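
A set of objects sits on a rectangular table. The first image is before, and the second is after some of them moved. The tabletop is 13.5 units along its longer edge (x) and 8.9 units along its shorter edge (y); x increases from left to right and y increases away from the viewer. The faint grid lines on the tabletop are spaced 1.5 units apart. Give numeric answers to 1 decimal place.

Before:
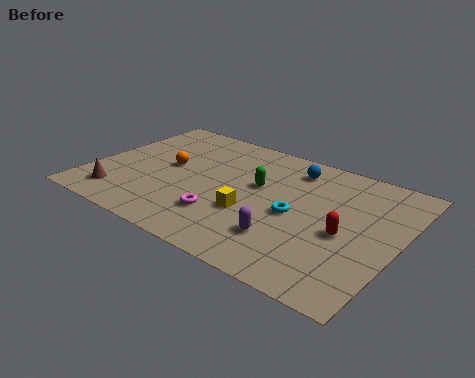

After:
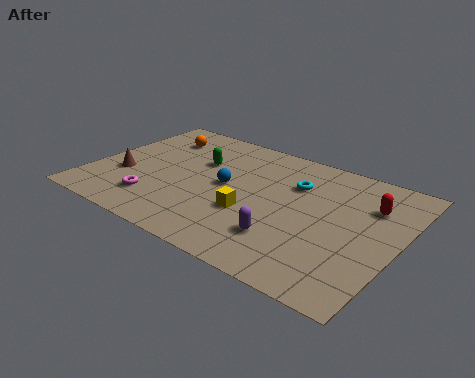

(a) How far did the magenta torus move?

3.0

The magenta torus moved from about (6.2, 2.4) to (3.2, 2.0), a distance of √(3.0² + 0.4²) ≈ 3.0.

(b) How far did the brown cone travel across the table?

1.6

The brown cone moved from about (1.6, 1.6) to (1.5, 3.2), a distance of √(0.1² + 1.6²) ≈ 1.6.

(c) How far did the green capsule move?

2.8

The green capsule was near (7.2, 5.3) before and (4.4, 5.8) after, so it travelled √(2.8² + 0.5²) ≈ 2.8 units.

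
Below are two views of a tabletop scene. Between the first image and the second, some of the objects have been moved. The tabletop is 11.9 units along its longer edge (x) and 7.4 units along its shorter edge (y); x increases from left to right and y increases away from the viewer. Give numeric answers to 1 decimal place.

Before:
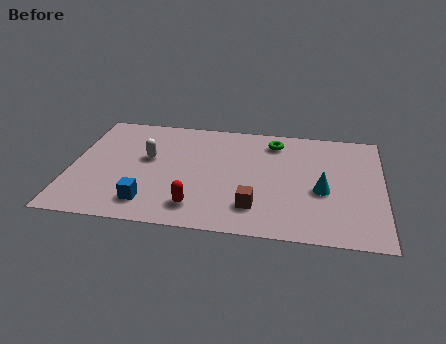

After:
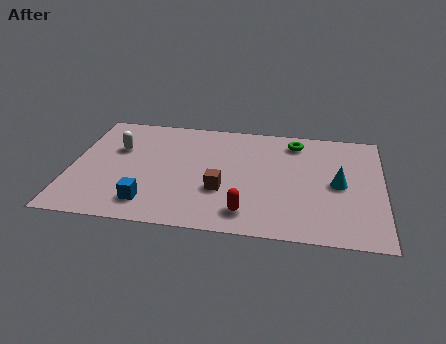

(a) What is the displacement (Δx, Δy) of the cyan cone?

(0.6, 0.5)

The cyan cone started near (9.6, 3.1) and ended near (10.2, 3.6).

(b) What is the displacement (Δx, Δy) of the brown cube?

(-1.3, 0.9)

The brown cube started near (7.1, 1.7) and ended near (5.8, 2.6).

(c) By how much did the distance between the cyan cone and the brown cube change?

+1.6

Before: roughly 2.9 units apart; after: 4.5. That's 1.6 units further apart.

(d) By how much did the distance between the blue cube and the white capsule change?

+0.8

Before: roughly 2.9 units apart; after: 3.7. That's 0.8 units further apart.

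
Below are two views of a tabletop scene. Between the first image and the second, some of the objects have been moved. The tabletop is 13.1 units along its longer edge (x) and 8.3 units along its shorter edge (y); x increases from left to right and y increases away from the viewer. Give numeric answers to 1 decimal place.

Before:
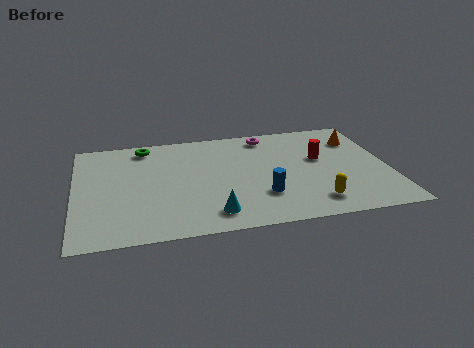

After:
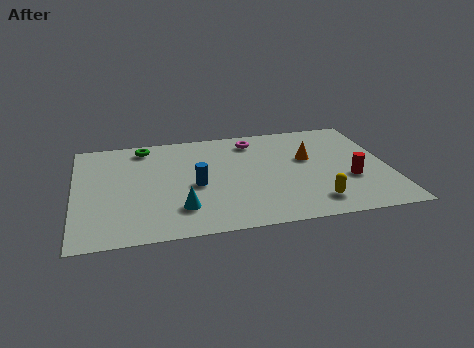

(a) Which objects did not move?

the green torus and the yellow capsule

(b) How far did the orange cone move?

2.5

The orange cone was near (12.0, 6.2) before and (9.8, 5.0) after, so it travelled √(2.2² + 1.2²) ≈ 2.5 units.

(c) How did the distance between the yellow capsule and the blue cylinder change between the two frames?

+3.0

Before: roughly 2.3 units apart; after: 5.3. That's 3.0 units further apart.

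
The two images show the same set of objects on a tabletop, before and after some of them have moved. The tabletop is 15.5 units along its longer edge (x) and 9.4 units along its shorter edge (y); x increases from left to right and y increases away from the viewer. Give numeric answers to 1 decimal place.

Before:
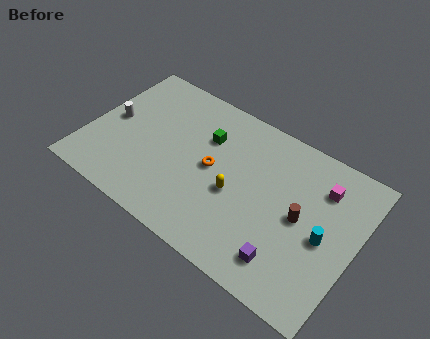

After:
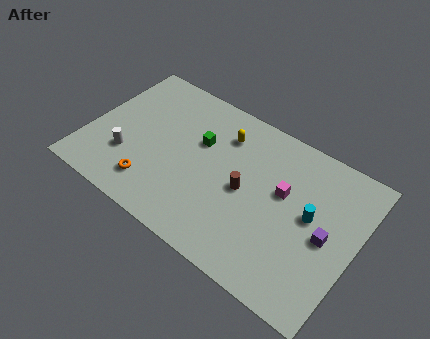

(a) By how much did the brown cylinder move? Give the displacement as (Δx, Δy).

(-3.2, -0.2)

From the two frames, the brown cylinder sits at roughly (12.4, 4.7) before and (9.2, 4.5) after.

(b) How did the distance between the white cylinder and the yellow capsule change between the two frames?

-1.0

They were about 7.5 units apart before and 6.5 after — 1.0 units closer together.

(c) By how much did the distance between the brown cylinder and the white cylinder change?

-4.3

The distance was about 11.2 in the first image and 6.9 in the second, so they moved 4.3 units closer together.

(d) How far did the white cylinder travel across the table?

2.3

The white cylinder was near (1.2, 4.8) before and (2.5, 2.9) after, so it travelled √(1.3² + 1.9²) ≈ 2.3 units.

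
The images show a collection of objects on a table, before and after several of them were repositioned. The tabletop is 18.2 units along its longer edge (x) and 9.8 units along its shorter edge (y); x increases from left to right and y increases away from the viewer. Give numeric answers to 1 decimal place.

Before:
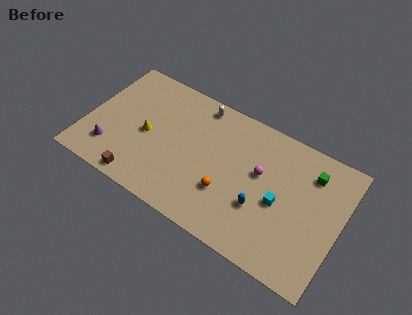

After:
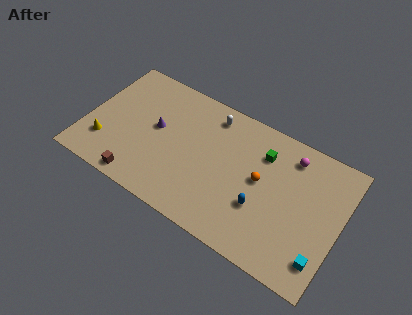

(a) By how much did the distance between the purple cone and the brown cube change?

+1.7

The distance was about 2.7 in the first image and 4.4 in the second, so they moved 1.7 units further apart.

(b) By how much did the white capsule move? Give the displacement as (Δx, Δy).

(1.0, -0.4)

The white capsule was at about (7.5, 8.7) and moved to about (8.5, 8.3).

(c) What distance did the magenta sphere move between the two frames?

3.0

The magenta sphere was near (12.4, 5.8) before and (14.3, 8.1) after, so it travelled √(1.9² + 2.3²) ≈ 3.0 units.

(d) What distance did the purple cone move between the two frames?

4.2

From (2.0, 2.3) to (4.9, 5.4), the purple cone covered √(2.9² + 3.1²) ≈ 4.2 units.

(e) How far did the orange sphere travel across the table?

3.0

The orange sphere moved from about (10.4, 3.2) to (12.5, 5.3), a distance of √(2.1² + 2.1²) ≈ 3.0.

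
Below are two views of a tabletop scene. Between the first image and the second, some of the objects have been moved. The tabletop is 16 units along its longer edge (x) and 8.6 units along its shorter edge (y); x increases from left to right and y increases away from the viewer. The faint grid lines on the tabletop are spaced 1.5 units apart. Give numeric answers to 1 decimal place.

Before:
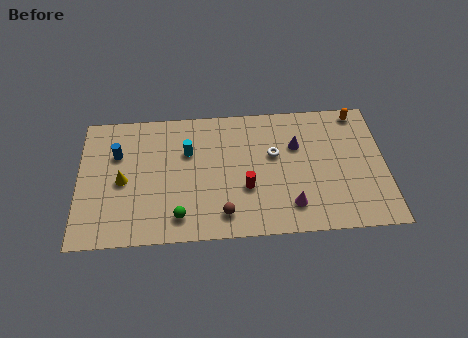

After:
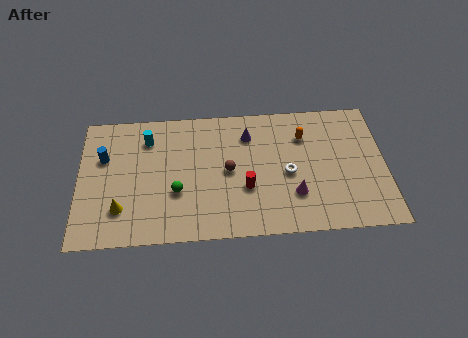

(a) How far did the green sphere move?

1.6

The green sphere was near (5.2, 1.5) before and (5.1, 3.1) after, so it travelled √(0.1² + 1.6²) ≈ 1.6 units.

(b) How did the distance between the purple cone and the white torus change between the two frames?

+2.1

They were about 1.3 units apart before and 3.4 after — 2.1 units further apart.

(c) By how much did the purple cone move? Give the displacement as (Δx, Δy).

(-2.5, 0.9)

The purple cone started near (11.4, 5.7) and ended near (8.9, 6.6).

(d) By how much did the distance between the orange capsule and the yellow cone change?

-2.5

They were about 12.9 units apart before and 10.4 after — 2.5 units closer together.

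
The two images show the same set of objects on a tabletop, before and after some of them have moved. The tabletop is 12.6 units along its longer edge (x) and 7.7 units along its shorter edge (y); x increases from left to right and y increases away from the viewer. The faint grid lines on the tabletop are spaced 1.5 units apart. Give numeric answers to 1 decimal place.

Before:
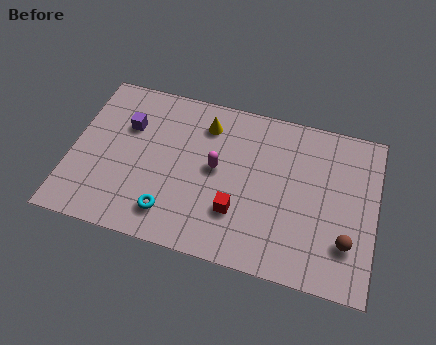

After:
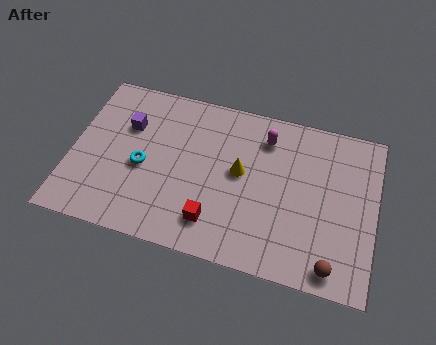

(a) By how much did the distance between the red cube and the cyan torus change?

+0.8

They were about 2.8 units apart before and 3.6 after — 0.8 units further apart.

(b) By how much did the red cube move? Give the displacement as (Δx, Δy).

(-0.9, -0.7)

From the two frames, the red cube sits at roughly (7.0, 2.3) before and (6.1, 1.6) after.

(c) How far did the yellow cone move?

2.5

The yellow cone was near (5.4, 6.1) before and (7.0, 4.2) after, so it travelled √(1.6² + 1.9²) ≈ 2.5 units.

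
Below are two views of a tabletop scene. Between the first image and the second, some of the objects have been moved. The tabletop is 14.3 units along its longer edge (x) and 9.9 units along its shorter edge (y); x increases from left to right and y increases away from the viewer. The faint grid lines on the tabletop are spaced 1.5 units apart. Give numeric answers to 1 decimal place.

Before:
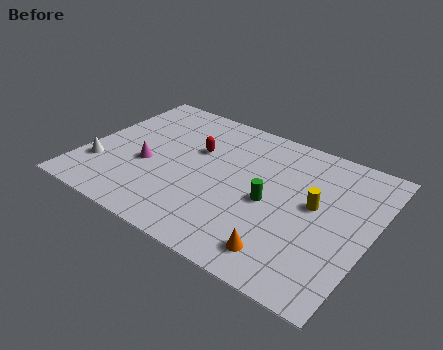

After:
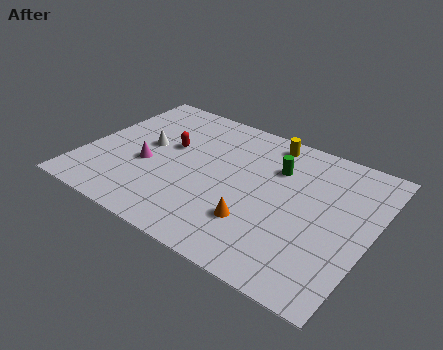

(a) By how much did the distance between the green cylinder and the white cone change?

-2.0

The distance was about 8.6 in the first image and 6.6 in the second, so they moved 2.0 units closer together.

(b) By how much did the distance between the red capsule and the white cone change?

-4.3

The distance was about 5.5 in the first image and 1.2 in the second, so they moved 4.3 units closer together.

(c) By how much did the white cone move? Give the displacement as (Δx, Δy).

(1.9, 2.6)

The white cone was at about (1.0, 2.8) and moved to about (2.9, 5.4).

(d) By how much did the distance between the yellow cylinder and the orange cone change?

+2.0

Before: roughly 3.9 units apart; after: 5.9. That's 2.0 units further apart.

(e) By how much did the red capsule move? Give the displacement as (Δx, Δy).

(-1.3, -0.4)

The red capsule started near (5.3, 6.3) and ended near (4.0, 5.9).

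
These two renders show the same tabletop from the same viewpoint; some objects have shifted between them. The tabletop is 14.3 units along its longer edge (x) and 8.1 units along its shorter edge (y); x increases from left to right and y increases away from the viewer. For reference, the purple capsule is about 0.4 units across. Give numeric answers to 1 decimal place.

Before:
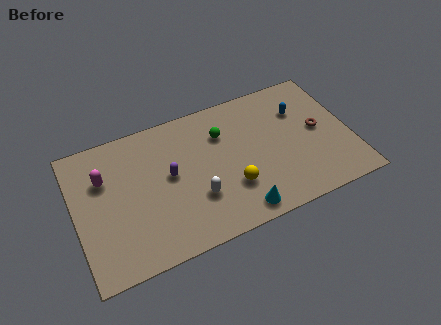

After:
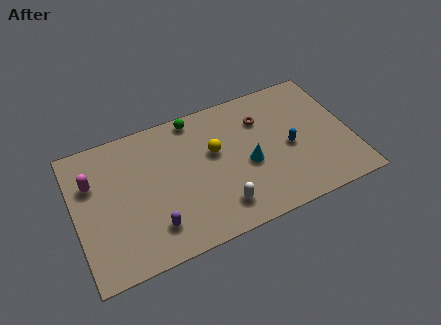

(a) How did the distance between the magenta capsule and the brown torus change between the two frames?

-2.3

They were about 11.2 units apart before and 8.9 after — 2.3 units closer together.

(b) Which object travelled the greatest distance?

the brown torus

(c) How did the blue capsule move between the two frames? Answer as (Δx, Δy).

(-0.8, -2.0)

From the two frames, the blue capsule sits at roughly (11.9, 5.7) before and (11.1, 3.7) after.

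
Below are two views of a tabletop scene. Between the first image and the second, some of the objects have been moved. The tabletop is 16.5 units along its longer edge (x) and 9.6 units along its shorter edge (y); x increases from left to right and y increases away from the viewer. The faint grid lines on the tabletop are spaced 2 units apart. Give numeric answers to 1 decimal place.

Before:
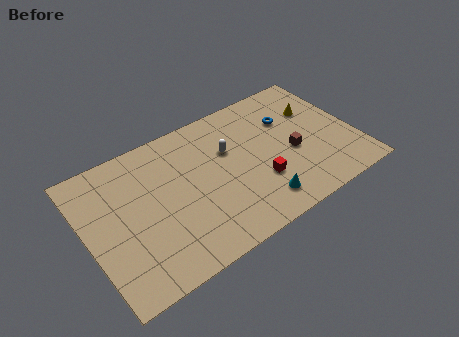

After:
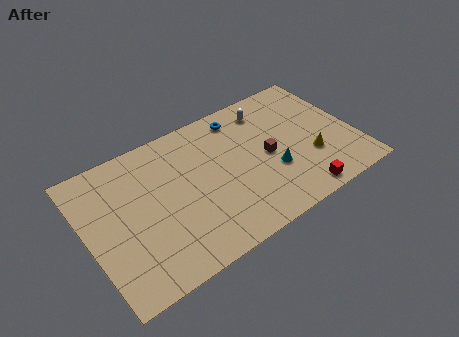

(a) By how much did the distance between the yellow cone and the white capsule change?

-0.5

They were about 5.6 units apart before and 5.1 after — 0.5 units closer together.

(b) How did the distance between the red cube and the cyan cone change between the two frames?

+1.3

They were about 1.4 units apart before and 2.7 after — 1.3 units further apart.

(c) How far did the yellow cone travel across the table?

3.4

The yellow cone was near (14.5, 6.5) before and (13.6, 3.2) after, so it travelled √(0.9² + 3.3²) ≈ 3.4 units.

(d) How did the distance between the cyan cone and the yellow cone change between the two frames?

-4.2

They were about 6.6 units apart before and 2.4 after — 4.2 units closer together.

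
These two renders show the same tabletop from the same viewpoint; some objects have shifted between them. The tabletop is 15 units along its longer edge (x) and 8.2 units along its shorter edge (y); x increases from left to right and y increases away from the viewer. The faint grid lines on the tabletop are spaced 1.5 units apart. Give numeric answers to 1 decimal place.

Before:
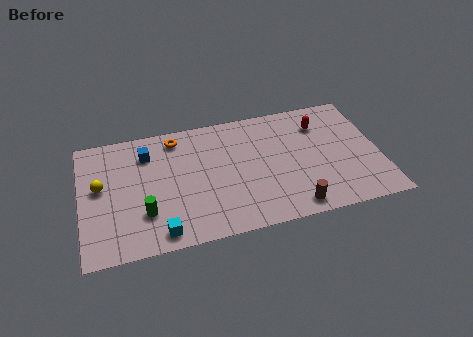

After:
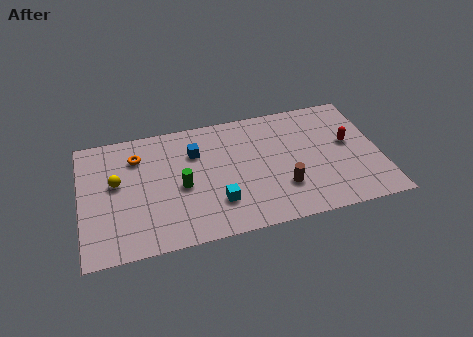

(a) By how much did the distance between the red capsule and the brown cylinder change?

-1.4

They were about 5.5 units apart before and 4.1 after — 1.4 units closer together.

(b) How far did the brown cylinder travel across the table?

1.5

From (10.4, 1.0) to (10.0, 2.4), the brown cylinder covered √(0.4² + 1.4²) ≈ 1.5 units.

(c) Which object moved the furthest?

the cyan cube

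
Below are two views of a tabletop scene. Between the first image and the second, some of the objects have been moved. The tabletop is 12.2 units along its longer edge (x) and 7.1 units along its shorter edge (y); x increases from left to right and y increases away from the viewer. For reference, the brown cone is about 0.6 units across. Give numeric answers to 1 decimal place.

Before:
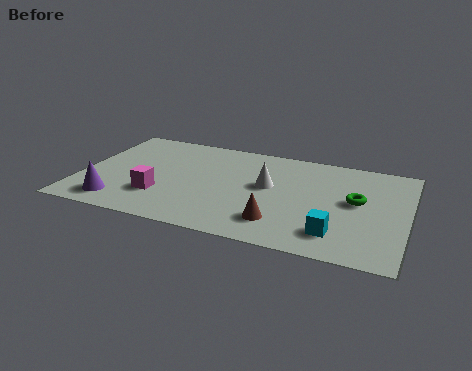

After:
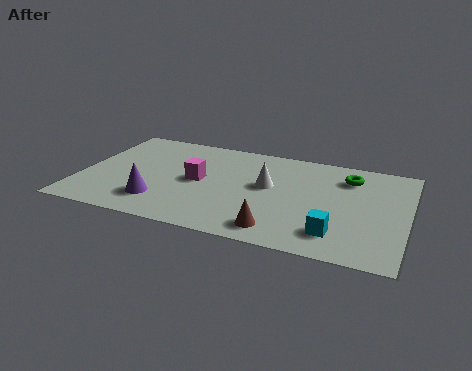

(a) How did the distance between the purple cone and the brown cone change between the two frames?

-1.5

Before: roughly 6.0 units apart; after: 4.5. That's 1.5 units closer together.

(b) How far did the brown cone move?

0.5

The brown cone was near (7.6, 1.6) before and (7.6, 1.1) after, so it travelled √(0.0² + 0.5²) ≈ 0.5 units.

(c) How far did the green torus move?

1.6

The green torus was near (10.3, 3.9) before and (9.9, 5.5) after, so it travelled √(0.4² + 1.6²) ≈ 1.6 units.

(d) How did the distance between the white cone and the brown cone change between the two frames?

+0.5

The distance was about 2.5 in the first image and 3.0 in the second, so they moved 0.5 units further apart.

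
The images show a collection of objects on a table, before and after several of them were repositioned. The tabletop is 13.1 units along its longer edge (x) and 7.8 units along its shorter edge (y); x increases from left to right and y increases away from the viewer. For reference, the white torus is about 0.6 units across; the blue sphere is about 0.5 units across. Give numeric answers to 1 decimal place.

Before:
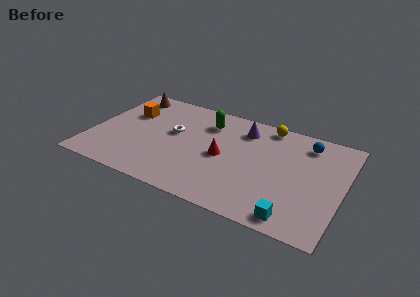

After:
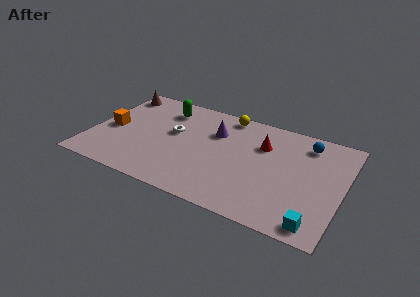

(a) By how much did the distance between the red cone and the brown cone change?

+1.8

Before: roughly 6.3 units apart; after: 8.1. That's 1.8 units further apart.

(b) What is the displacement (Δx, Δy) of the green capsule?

(-2.3, 0.2)

From the two frames, the green capsule sits at roughly (5.8, 6.0) before and (3.5, 6.2) after.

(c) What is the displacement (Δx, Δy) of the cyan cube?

(1.1, 0.0)

The cyan cube started near (10.9, 0.9) and ended near (12.0, 0.9).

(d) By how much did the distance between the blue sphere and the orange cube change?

+1.0

They were about 9.4 units apart before and 10.4 after — 1.0 units further apart.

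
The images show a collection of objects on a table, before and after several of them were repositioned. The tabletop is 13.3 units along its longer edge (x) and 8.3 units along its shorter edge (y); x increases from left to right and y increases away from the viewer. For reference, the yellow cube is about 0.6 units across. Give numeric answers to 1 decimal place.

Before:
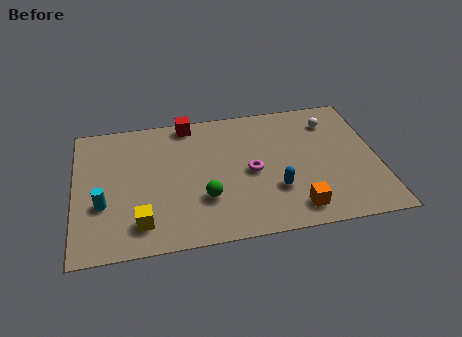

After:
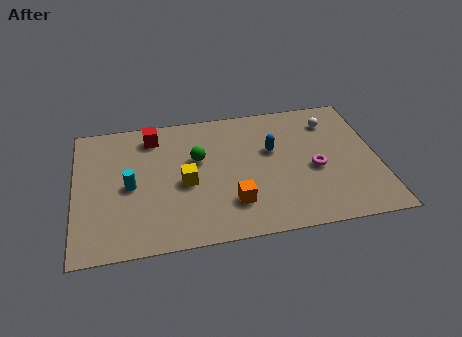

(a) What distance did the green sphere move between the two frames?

2.5

From (5.6, 2.6) to (5.4, 5.1), the green sphere covered √(0.2² + 2.5²) ≈ 2.5 units.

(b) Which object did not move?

the white sphere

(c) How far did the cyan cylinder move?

1.5

From (1.2, 3.0) to (2.4, 3.9), the cyan cylinder covered √(1.2² + 0.9²) ≈ 1.5 units.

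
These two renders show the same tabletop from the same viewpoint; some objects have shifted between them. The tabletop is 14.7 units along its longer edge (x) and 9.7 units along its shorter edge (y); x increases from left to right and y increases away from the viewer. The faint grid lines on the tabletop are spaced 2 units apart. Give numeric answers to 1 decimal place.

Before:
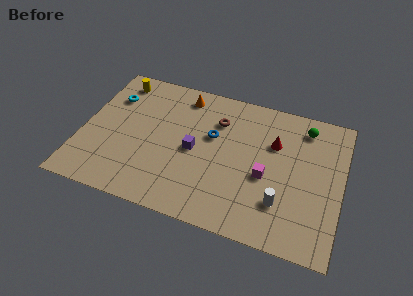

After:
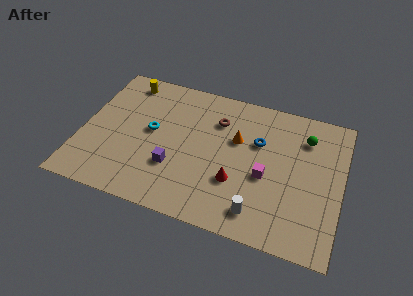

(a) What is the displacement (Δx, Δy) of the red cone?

(-1.9, -3.3)

From the two frames, the red cone sits at roughly (10.8, 6.5) before and (8.9, 3.2) after.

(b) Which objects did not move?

the brown torus and the magenta cube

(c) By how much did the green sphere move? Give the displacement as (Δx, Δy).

(0.1, -0.7)

The green sphere was at about (12.4, 8.1) and moved to about (12.5, 7.4).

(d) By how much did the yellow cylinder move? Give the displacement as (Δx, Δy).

(0.5, 0.1)

The yellow cylinder was at about (1.6, 8.3) and moved to about (2.1, 8.4).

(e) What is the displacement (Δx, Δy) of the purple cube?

(-1.0, -1.5)

The purple cube was at about (6.4, 4.6) and moved to about (5.4, 3.1).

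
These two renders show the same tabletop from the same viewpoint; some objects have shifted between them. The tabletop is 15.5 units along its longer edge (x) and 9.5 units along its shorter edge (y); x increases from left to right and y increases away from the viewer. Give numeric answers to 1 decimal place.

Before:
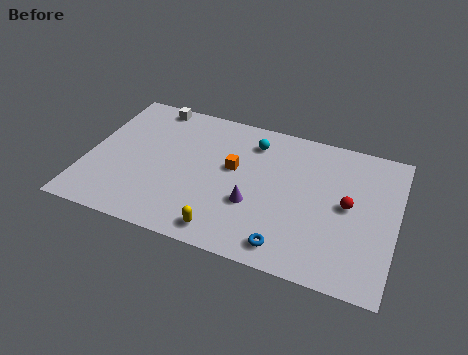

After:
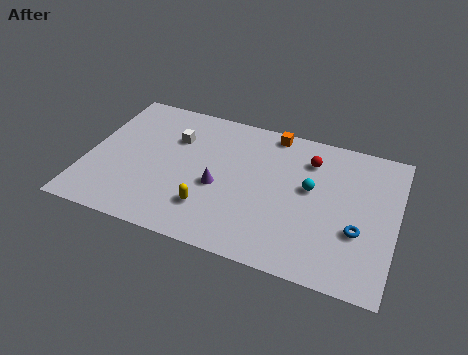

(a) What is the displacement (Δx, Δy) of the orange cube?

(1.7, 3.1)

The orange cube started near (7.3, 5.5) and ended near (9.0, 8.6).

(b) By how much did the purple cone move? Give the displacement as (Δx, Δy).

(-1.8, 0.6)

The purple cone started near (8.5, 3.4) and ended near (6.7, 4.0).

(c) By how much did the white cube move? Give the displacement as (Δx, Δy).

(1.4, -2.0)

From the two frames, the white cube sits at roughly (2.8, 8.6) before and (4.2, 6.6) after.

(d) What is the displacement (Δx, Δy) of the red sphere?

(-2.1, 2.4)

The red sphere started near (13.1, 4.9) and ended near (11.0, 7.3).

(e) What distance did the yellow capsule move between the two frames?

1.5

From (7.3, 1.2) to (6.4, 2.4), the yellow capsule covered √(0.9² + 1.2²) ≈ 1.5 units.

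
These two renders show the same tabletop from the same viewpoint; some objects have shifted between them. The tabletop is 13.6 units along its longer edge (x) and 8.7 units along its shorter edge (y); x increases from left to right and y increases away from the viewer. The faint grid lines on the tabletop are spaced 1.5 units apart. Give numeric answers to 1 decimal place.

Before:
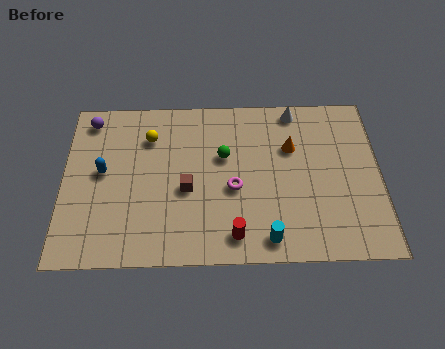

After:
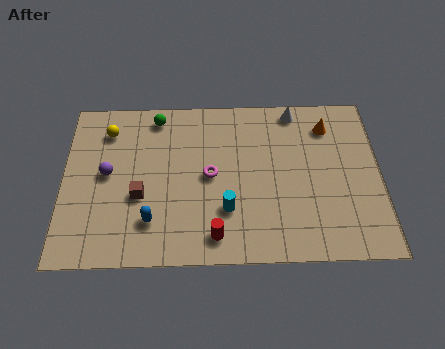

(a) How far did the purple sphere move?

3.0

From (1.1, 7.5) to (1.9, 4.6), the purple sphere covered √(0.8² + 2.9²) ≈ 3.0 units.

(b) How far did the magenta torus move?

1.2

The magenta torus moved from about (7.3, 3.7) to (6.3, 4.4), a distance of √(1.0² + 0.7²) ≈ 1.2.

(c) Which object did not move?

the white cone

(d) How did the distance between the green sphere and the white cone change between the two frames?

+2.1

Before: roughly 3.9 units apart; after: 6.0. That's 2.1 units further apart.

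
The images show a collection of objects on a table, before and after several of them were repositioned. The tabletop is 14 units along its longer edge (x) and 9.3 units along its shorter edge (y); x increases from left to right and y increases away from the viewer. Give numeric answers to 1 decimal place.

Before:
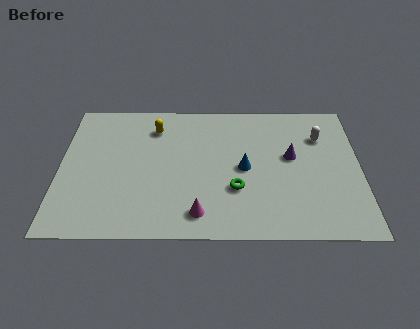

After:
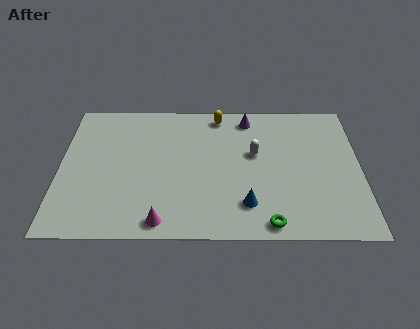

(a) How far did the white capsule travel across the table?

3.3

The white capsule moved from about (12.2, 6.7) to (9.1, 5.5), a distance of √(3.1² + 1.2²) ≈ 3.3.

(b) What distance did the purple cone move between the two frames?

3.4

The purple cone moved from about (10.8, 5.3) to (8.8, 8.0), a distance of √(2.0² + 2.7²) ≈ 3.4.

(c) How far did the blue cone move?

2.4

The blue cone moved from about (8.6, 4.5) to (8.7, 2.1), a distance of √(0.1² + 2.4²) ≈ 2.4.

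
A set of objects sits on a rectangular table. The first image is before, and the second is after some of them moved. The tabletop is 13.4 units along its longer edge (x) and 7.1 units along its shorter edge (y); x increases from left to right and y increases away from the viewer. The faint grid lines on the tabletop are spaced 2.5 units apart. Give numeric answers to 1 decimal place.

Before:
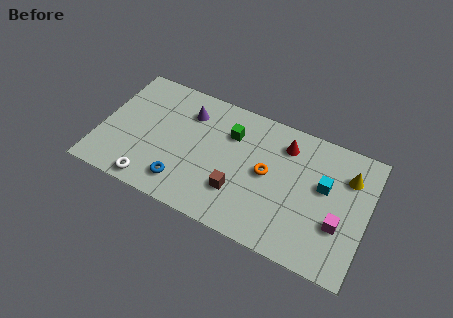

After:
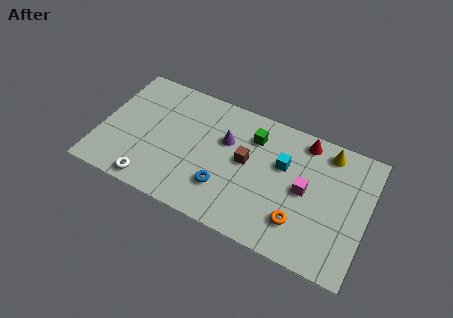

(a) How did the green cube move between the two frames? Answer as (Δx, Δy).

(1.1, 0.3)

From the two frames, the green cube sits at roughly (6.4, 5.1) before and (7.5, 5.4) after.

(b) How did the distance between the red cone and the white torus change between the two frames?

+1.1

Before: roughly 7.8 units apart; after: 8.9. That's 1.1 units further apart.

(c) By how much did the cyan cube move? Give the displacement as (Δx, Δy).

(-2.1, 0.3)

The cyan cube was at about (11.2, 4.2) and moved to about (9.1, 4.5).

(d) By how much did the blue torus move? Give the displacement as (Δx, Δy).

(2.0, 0.6)

From the two frames, the blue torus sits at roughly (4.4, 1.4) before and (6.4, 2.0) after.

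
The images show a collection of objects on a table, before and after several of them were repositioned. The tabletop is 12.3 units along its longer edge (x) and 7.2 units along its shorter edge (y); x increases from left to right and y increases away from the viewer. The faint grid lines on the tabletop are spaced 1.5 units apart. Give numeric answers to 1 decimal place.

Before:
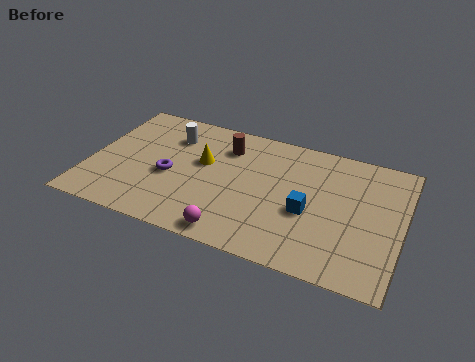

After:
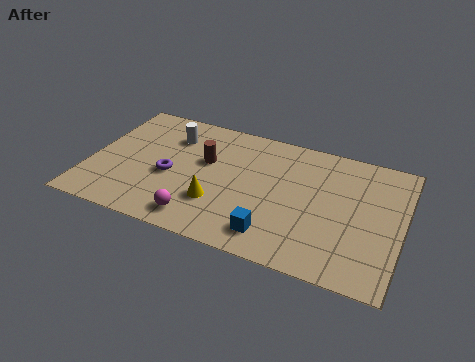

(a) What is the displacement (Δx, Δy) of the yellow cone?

(0.8, -2.1)

The yellow cone was at about (4.4, 4.3) and moved to about (5.2, 2.2).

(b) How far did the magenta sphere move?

1.4

From (6.0, 0.8) to (4.6, 1.1), the magenta sphere covered √(1.4² + 0.3²) ≈ 1.4 units.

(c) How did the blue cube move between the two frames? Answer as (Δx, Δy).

(-1.2, -1.7)

The blue cube started near (8.7, 3.0) and ended near (7.5, 1.3).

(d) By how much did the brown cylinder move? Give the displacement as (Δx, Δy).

(-0.7, -1.1)

The brown cylinder started near (5.2, 5.5) and ended near (4.5, 4.4).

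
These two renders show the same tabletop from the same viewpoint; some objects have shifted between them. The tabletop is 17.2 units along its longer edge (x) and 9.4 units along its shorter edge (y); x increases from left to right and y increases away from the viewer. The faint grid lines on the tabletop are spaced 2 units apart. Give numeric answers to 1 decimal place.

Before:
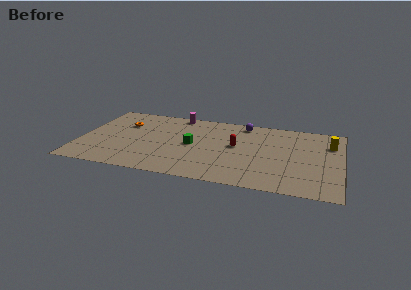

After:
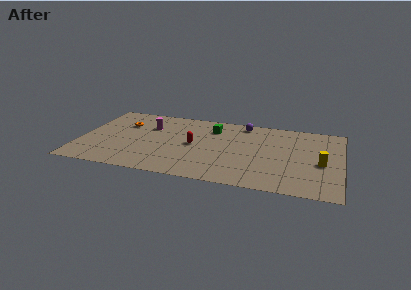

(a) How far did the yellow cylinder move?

2.7

The yellow cylinder moved from about (16.4, 6.8) to (15.9, 4.1), a distance of √(0.5² + 2.7²) ≈ 2.7.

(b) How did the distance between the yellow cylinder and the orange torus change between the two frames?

-0.3

Before: roughly 13.7 units apart; after: 13.4. That's 0.3 units closer together.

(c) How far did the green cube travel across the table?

2.8

The green cube was near (7.4, 4.7) before and (8.6, 7.2) after, so it travelled √(1.2² + 2.5²) ≈ 2.8 units.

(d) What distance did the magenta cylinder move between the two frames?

2.7

From (6.1, 8.6) to (4.4, 6.5), the magenta cylinder covered √(1.7² + 2.1²) ≈ 2.7 units.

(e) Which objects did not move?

the orange torus and the purple sphere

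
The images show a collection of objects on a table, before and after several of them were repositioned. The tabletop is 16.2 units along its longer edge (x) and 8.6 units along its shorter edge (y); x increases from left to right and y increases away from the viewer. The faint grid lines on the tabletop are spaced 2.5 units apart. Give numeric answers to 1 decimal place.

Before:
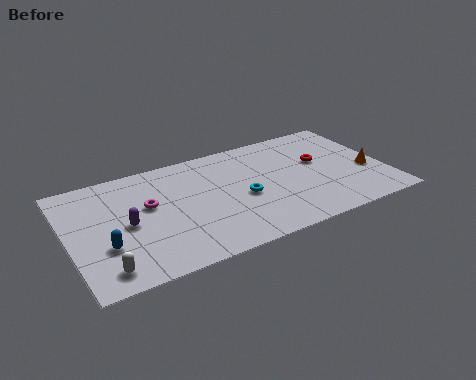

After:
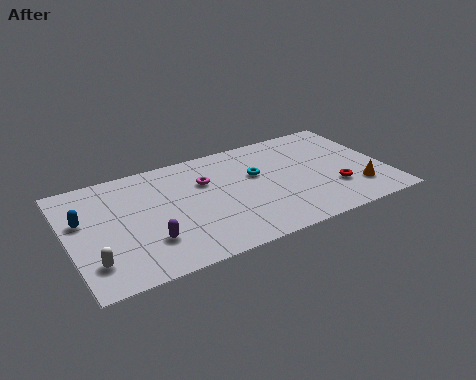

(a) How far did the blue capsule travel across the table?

2.6

The blue capsule was near (1.7, 2.9) before and (0.8, 5.3) after, so it travelled √(0.9² + 2.4²) ≈ 2.6 units.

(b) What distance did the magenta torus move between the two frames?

3.1

From (4.1, 5.1) to (7.1, 5.8), the magenta torus covered √(3.0² + 0.7²) ≈ 3.1 units.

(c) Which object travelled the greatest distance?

the magenta torus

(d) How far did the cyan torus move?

1.7

The cyan torus was near (8.8, 3.8) before and (9.7, 5.3) after, so it travelled √(0.9² + 1.5²) ≈ 1.7 units.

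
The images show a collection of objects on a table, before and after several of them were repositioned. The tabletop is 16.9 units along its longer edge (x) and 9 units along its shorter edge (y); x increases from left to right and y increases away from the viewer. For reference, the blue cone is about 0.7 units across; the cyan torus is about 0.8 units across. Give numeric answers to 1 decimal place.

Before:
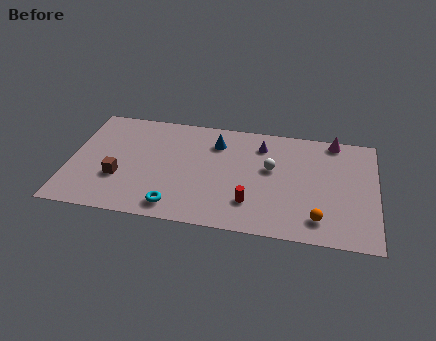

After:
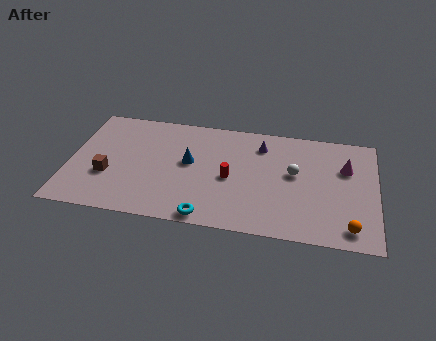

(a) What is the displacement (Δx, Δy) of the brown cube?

(-0.6, 0.1)

From the two frames, the brown cube sits at roughly (2.8, 3.1) before and (2.2, 3.2) after.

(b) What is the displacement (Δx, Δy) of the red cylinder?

(-1.2, 1.8)

The red cylinder started near (10.1, 2.3) and ended near (8.9, 4.1).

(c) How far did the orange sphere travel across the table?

1.7

The orange sphere was near (13.8, 1.7) before and (15.5, 1.3) after, so it travelled √(1.7² + 0.4²) ≈ 1.7 units.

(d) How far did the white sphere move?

1.3

The white sphere moved from about (11.1, 5.3) to (12.4, 5.1), a distance of √(1.3² + 0.2²) ≈ 1.3.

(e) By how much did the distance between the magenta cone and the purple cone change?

+0.7

They were about 4.1 units apart before and 4.8 after — 0.7 units further apart.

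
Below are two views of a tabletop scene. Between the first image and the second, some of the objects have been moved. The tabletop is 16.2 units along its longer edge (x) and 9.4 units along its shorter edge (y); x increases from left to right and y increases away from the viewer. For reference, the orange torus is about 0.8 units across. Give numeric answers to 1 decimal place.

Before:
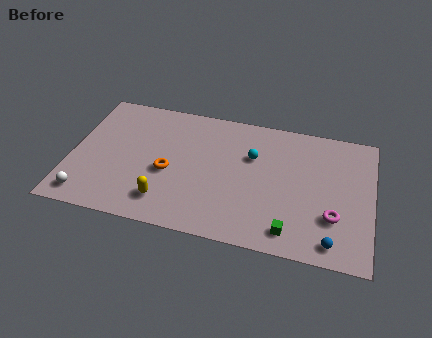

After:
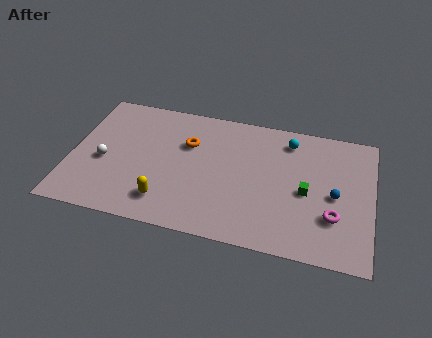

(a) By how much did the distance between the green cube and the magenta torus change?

-0.6

They were about 2.7 units apart before and 2.1 after — 0.6 units closer together.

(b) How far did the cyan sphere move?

2.5

The cyan sphere was near (9.7, 6.2) before and (11.6, 7.8) after, so it travelled √(1.9² + 1.6²) ≈ 2.5 units.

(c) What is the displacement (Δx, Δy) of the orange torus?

(0.9, 2.3)

The orange torus was at about (5.3, 4.0) and moved to about (6.2, 6.3).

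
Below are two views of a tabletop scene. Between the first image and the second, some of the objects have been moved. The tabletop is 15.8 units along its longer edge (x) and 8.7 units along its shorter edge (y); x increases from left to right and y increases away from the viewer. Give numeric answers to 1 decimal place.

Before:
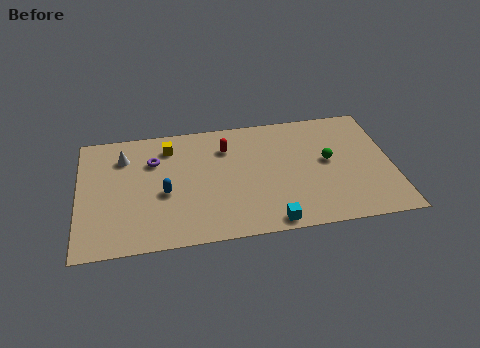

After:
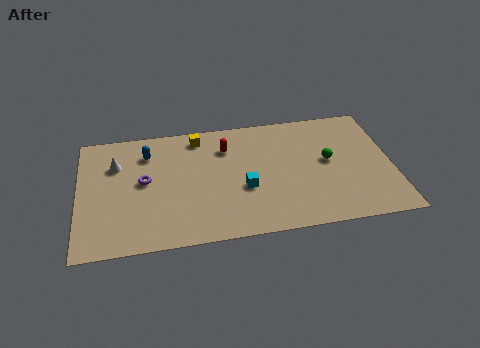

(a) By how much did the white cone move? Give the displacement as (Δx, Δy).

(-0.4, -0.5)

The white cone started near (2.3, 6.6) and ended near (1.9, 6.1).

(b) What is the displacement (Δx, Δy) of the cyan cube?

(-1.2, 2.6)

The cyan cube was at about (9.5, 0.8) and moved to about (8.3, 3.4).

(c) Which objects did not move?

the green sphere and the red capsule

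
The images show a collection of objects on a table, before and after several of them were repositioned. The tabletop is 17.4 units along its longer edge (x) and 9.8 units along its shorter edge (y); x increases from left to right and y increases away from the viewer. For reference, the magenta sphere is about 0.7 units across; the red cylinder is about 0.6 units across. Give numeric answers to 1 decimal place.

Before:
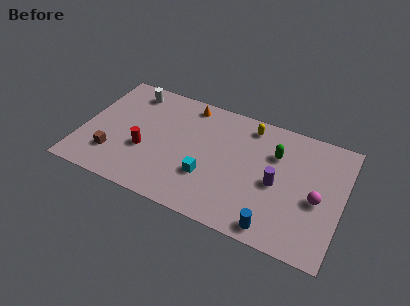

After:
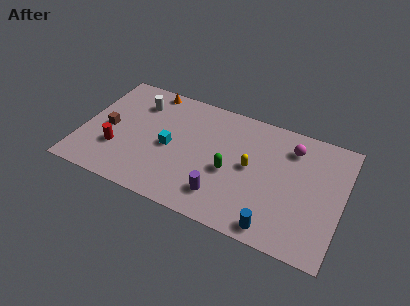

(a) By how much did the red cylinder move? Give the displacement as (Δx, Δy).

(-1.8, -0.6)

From the two frames, the red cylinder sits at roughly (4.3, 3.7) before and (2.5, 3.1) after.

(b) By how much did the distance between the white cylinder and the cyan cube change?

-3.9

Before: roughly 7.7 units apart; after: 3.8. That's 3.9 units closer together.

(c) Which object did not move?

the blue cylinder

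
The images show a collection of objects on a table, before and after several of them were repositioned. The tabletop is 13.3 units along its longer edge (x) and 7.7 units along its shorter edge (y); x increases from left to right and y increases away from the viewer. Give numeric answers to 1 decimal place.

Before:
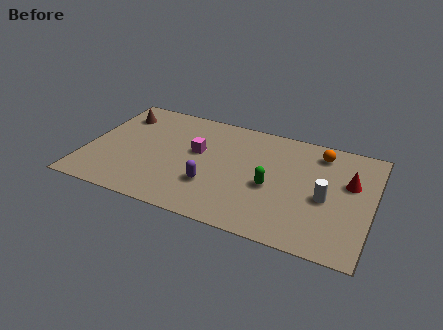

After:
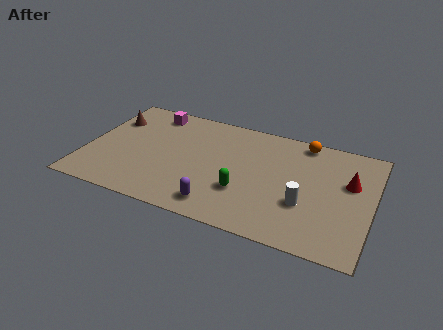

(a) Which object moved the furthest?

the magenta cube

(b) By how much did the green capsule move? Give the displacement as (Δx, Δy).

(-1.2, -0.8)

The green capsule started near (8.7, 3.3) and ended near (7.5, 2.5).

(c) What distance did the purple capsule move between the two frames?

1.3

The purple capsule was near (6.0, 2.4) before and (6.5, 1.2) after, so it travelled √(0.5² + 1.2²) ≈ 1.3 units.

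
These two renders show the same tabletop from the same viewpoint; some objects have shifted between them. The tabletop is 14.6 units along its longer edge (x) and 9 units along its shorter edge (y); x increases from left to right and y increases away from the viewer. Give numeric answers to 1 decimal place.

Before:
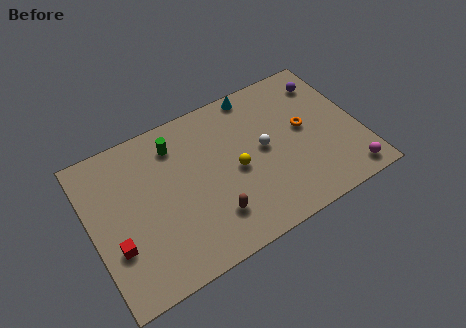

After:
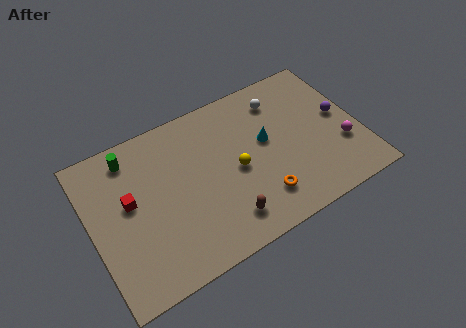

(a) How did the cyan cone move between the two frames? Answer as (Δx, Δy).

(0.1, -3.1)

The cyan cone was at about (9.5, 8.2) and moved to about (9.6, 5.1).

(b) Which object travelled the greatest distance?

the orange torus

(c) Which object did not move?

the yellow sphere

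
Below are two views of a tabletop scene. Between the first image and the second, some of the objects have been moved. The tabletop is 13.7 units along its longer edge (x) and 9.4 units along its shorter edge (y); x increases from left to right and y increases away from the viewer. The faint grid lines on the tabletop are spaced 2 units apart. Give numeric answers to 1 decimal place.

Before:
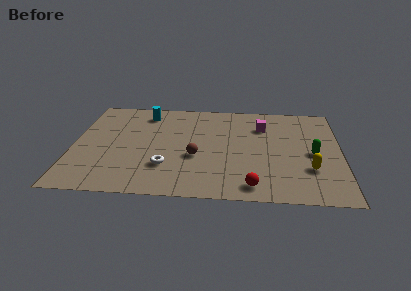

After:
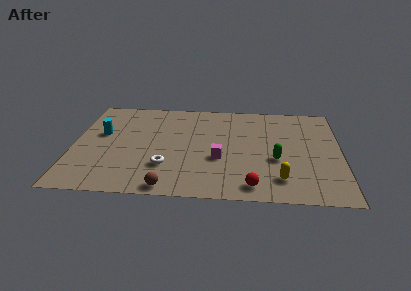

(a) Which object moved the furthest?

the magenta cube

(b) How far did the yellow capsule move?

1.8

The yellow capsule was near (12.1, 2.9) before and (10.6, 1.9) after, so it travelled √(1.5² + 1.0²) ≈ 1.8 units.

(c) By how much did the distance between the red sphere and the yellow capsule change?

-1.8

The distance was about 3.4 in the first image and 1.6 in the second, so they moved 1.8 units closer together.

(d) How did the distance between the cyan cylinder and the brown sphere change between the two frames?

+1.1

The distance was about 4.9 in the first image and 6.0 in the second, so they moved 1.1 units further apart.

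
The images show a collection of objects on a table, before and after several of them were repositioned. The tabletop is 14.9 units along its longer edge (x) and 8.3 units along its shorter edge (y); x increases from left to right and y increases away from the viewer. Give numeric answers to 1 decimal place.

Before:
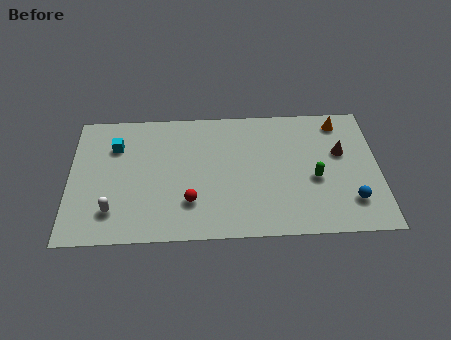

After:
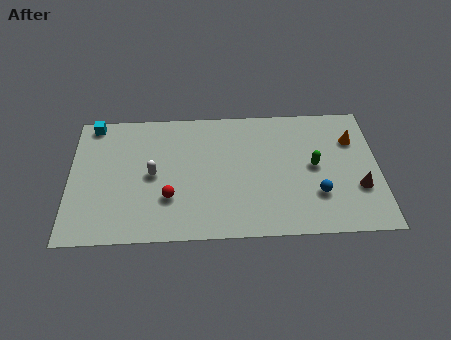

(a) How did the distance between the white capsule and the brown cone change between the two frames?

-1.5

They were about 11.5 units apart before and 10.0 after — 1.5 units closer together.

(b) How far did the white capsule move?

2.9

The white capsule was near (2.1, 1.9) before and (4.0, 4.1) after, so it travelled √(1.9² + 2.2²) ≈ 2.9 units.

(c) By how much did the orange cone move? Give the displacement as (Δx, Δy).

(0.6, -1.2)

From the two frames, the orange cone sits at roughly (13.1, 7.1) before and (13.7, 5.9) after.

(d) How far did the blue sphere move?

1.7

The blue sphere moved from about (13.5, 2.0) to (11.9, 2.5), a distance of √(1.6² + 0.5²) ≈ 1.7.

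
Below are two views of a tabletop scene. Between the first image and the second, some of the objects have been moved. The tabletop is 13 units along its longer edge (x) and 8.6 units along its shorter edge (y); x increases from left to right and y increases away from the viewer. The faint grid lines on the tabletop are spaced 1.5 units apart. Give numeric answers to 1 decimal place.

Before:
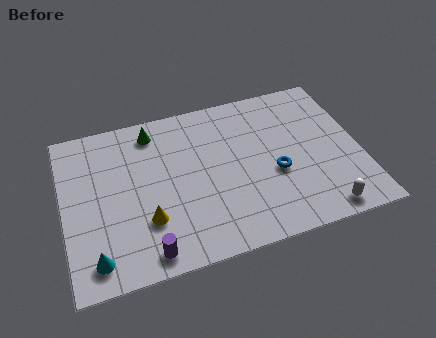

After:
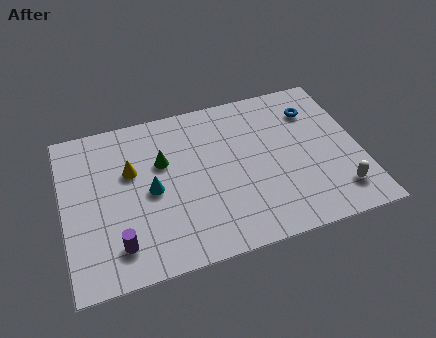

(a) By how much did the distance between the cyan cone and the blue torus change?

-0.5

They were about 8.3 units apart before and 7.8 after — 0.5 units closer together.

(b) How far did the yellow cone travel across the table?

2.8

The yellow cone was near (3.5, 2.6) before and (3.0, 5.4) after, so it travelled √(0.5² + 2.8²) ≈ 2.8 units.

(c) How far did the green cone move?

1.8

The green cone was near (4.1, 7.3) before and (4.4, 5.5) after, so it travelled √(0.3² + 1.8²) ≈ 1.8 units.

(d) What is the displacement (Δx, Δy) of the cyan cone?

(2.6, 2.8)

From the two frames, the cyan cone sits at roughly (1.2, 1.3) before and (3.8, 4.1) after.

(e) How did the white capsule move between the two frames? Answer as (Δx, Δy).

(0.8, 0.8)

The white capsule was at about (11.0, 0.9) and moved to about (11.8, 1.7).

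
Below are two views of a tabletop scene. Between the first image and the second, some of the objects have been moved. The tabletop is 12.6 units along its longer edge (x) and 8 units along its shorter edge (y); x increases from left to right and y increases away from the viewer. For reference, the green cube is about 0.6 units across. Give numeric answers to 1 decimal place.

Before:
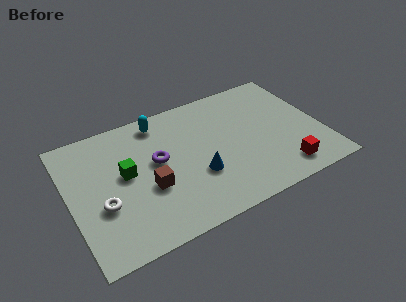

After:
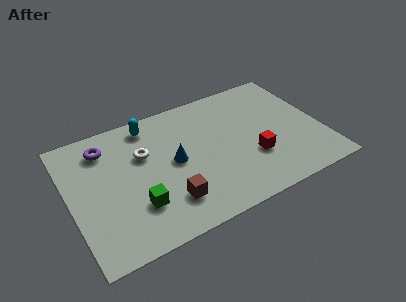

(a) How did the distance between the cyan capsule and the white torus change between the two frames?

-3.3

Before: roughly 5.1 units apart; after: 1.8. That's 3.3 units closer together.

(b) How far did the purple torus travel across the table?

3.1

From (4.4, 4.5) to (2.0, 6.4), the purple torus covered √(2.4² + 1.9²) ≈ 3.1 units.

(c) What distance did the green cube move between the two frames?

2.1

From (2.8, 4.4) to (3.1, 2.3), the green cube covered √(0.3² + 2.1²) ≈ 2.1 units.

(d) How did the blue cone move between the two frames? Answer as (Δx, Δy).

(-1.0, 1.3)

From the two frames, the blue cone sits at roughly (6.2, 2.8) before and (5.2, 4.1) after.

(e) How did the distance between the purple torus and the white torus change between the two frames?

-1.1

They were about 3.3 units apart before and 2.2 after — 1.1 units closer together.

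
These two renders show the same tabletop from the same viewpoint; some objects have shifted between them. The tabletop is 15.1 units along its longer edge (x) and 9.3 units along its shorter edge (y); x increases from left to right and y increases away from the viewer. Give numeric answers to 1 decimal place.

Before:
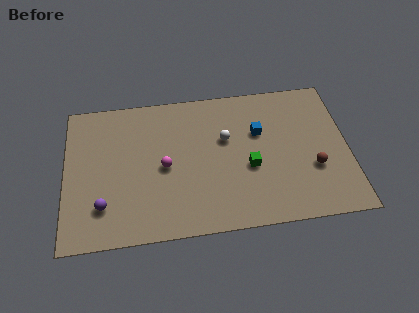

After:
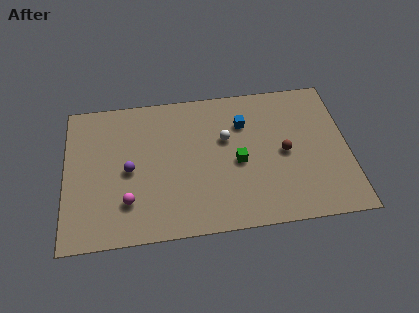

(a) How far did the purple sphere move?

2.5

From (2.0, 2.3) to (3.4, 4.4), the purple sphere covered √(1.4² + 2.1²) ≈ 2.5 units.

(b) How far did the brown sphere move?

1.9

The brown sphere moved from about (13.2, 3.3) to (11.7, 4.5), a distance of √(1.5² + 1.2²) ≈ 1.9.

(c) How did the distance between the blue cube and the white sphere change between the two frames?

-0.5

Before: roughly 1.8 units apart; after: 1.3. That's 0.5 units closer together.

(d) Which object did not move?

the white sphere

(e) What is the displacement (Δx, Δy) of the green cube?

(-0.6, 0.4)

The green cube was at about (9.8, 3.8) and moved to about (9.2, 4.2).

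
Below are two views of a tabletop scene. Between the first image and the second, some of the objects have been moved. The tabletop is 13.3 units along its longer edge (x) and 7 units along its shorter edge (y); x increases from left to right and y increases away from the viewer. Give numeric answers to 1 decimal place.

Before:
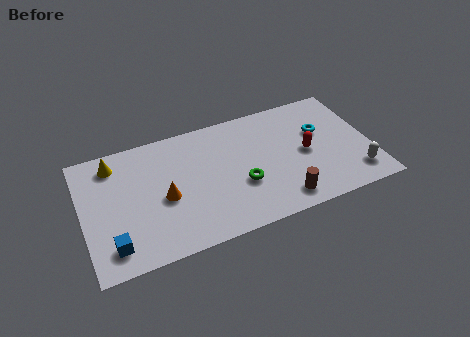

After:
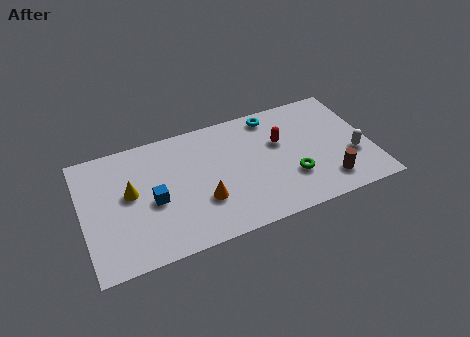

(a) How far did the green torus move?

2.3

From (7.2, 2.6) to (9.5, 2.2), the green torus covered √(2.3² + 0.4²) ≈ 2.3 units.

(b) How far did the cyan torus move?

2.7

The cyan torus was near (11.1, 4.4) before and (9.0, 6.1) after, so it travelled √(2.1² + 1.7²) ≈ 2.7 units.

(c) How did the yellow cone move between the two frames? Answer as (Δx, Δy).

(0.6, -1.9)

The yellow cone started near (1.6, 5.8) and ended near (2.2, 3.9).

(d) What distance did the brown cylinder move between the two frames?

2.2

The brown cylinder was near (8.9, 1.1) before and (11.1, 1.4) after, so it travelled √(2.2² + 0.3²) ≈ 2.2 units.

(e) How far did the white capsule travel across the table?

1.1

From (12.4, 1.4) to (12.4, 2.5), the white capsule covered √(0.0² + 1.1²) ≈ 1.1 units.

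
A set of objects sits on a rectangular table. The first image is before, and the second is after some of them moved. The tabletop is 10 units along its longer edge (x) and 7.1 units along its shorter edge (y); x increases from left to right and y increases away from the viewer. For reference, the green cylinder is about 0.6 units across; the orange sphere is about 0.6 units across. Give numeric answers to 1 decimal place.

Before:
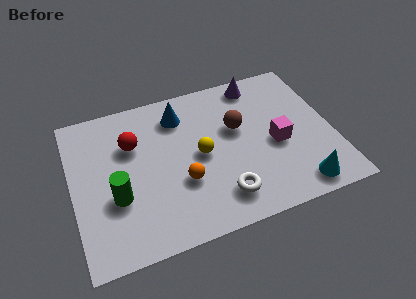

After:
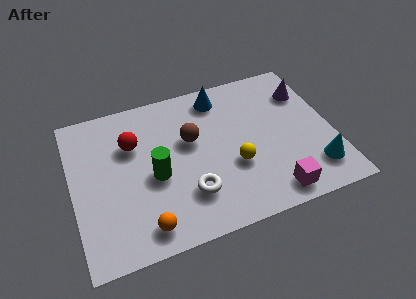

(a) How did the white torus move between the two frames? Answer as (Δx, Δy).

(-1.2, 0.5)

The white torus started near (5.5, 1.4) and ended near (4.3, 1.9).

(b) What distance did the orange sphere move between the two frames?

2.2

The orange sphere moved from about (4.1, 2.5) to (2.5, 1.0), a distance of √(1.6² + 1.5²) ≈ 2.2.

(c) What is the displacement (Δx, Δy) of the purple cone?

(1.8, -1.0)

The purple cone started near (7.4, 6.2) and ended near (9.2, 5.2).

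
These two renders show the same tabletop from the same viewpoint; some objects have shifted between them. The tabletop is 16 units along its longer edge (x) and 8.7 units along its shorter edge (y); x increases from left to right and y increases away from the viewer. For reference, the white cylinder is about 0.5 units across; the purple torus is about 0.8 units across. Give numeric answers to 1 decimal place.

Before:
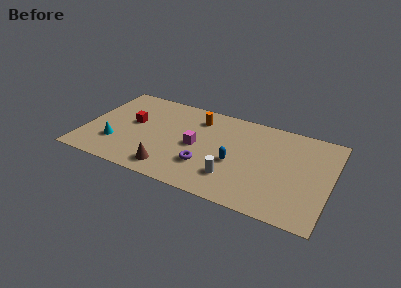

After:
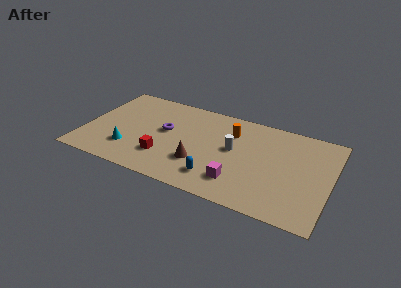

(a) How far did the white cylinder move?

2.6

From (9.9, 2.2) to (9.7, 4.8), the white cylinder covered √(0.2² + 2.6²) ≈ 2.6 units.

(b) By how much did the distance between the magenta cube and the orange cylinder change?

+1.8

The distance was about 2.7 in the first image and 4.5 in the second, so they moved 1.8 units further apart.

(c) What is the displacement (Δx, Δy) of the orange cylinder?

(2.3, -0.5)

The orange cylinder was at about (7.1, 6.9) and moved to about (9.4, 6.4).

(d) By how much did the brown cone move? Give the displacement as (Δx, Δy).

(1.8, 1.3)

From the two frames, the brown cone sits at roughly (5.9, 1.4) before and (7.7, 2.7) after.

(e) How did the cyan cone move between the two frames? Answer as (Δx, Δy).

(0.9, -0.2)

The cyan cone started near (2.2, 2.5) and ended near (3.1, 2.3).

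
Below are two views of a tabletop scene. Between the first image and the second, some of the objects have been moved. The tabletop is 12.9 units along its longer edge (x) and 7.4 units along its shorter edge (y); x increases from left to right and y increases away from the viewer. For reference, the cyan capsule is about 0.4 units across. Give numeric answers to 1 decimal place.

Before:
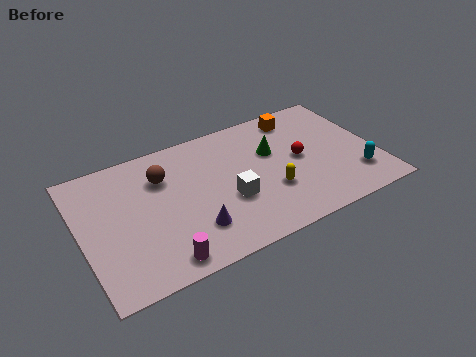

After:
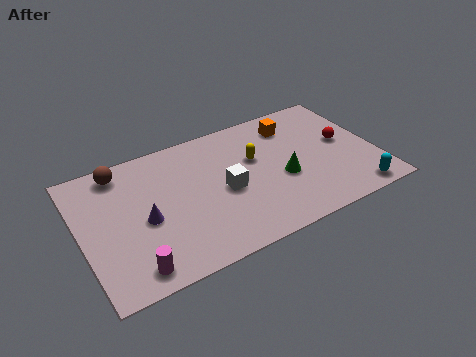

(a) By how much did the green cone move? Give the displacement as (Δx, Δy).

(0.2, -1.7)

From the two frames, the green cone sits at roughly (8.5, 4.7) before and (8.7, 3.0) after.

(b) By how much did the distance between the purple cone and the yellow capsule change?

+1.6

The distance was about 3.6 in the first image and 5.2 in the second, so they moved 1.6 units further apart.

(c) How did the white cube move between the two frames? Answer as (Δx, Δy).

(-0.1, 0.6)

The white cube started near (6.3, 2.8) and ended near (6.2, 3.4).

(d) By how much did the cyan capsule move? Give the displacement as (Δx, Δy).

(-0.2, -1.0)

From the two frames, the cyan capsule sits at roughly (11.8, 1.8) before and (11.6, 0.8) after.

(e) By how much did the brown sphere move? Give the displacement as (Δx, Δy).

(-1.7, 1.1)

The brown sphere started near (3.7, 5.3) and ended near (2.0, 6.4).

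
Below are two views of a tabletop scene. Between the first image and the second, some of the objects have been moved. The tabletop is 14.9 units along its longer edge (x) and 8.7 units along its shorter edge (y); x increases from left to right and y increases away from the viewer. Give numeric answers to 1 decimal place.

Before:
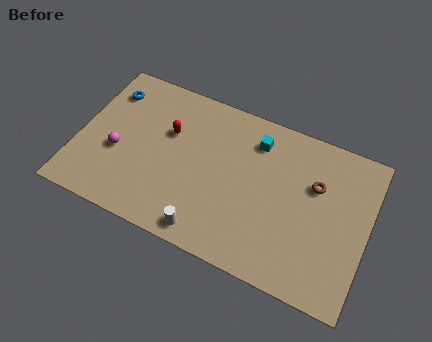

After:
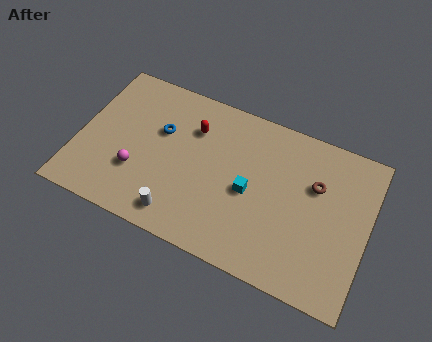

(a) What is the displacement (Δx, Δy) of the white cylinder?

(-1.5, 0.3)

From the two frames, the white cylinder sits at roughly (7.1, 1.0) before and (5.6, 1.3) after.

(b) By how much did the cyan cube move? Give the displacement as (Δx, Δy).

(0.0, -2.9)

The cyan cube started near (8.9, 6.9) and ended near (8.9, 4.0).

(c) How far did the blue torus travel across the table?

3.2

The blue torus was near (1.2, 6.8) before and (4.1, 5.5) after, so it travelled √(2.9² + 1.3²) ≈ 3.2 units.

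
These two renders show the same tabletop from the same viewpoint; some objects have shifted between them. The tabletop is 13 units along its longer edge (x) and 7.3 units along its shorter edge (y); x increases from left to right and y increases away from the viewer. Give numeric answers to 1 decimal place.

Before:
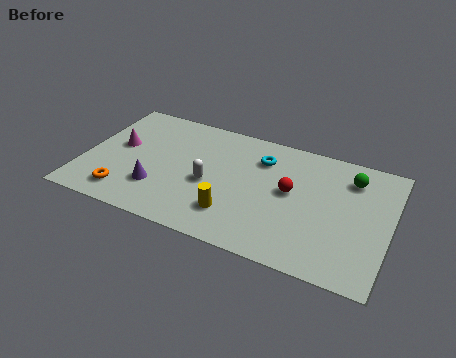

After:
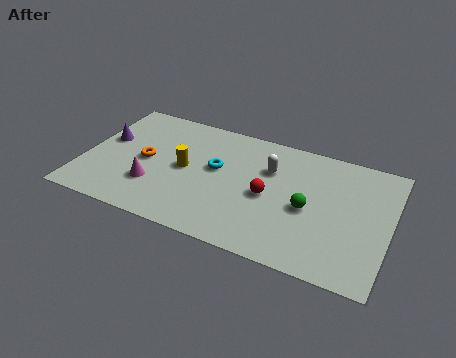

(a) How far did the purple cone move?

3.3

The purple cone moved from about (3.3, 2.1) to (0.8, 4.3), a distance of √(2.5² + 2.2²) ≈ 3.3.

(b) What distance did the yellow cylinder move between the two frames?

3.0

From (6.6, 1.8) to (4.3, 3.7), the yellow cylinder covered √(2.3² + 1.9²) ≈ 3.0 units.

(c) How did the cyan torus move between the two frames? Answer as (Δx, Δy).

(-1.8, -1.3)

The cyan torus was at about (7.4, 5.5) and moved to about (5.6, 4.2).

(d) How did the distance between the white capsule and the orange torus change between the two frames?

+1.5

They were about 3.9 units apart before and 5.4 after — 1.5 units further apart.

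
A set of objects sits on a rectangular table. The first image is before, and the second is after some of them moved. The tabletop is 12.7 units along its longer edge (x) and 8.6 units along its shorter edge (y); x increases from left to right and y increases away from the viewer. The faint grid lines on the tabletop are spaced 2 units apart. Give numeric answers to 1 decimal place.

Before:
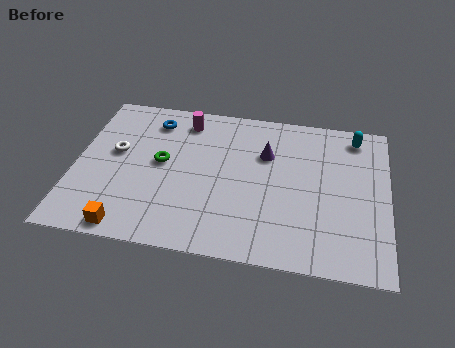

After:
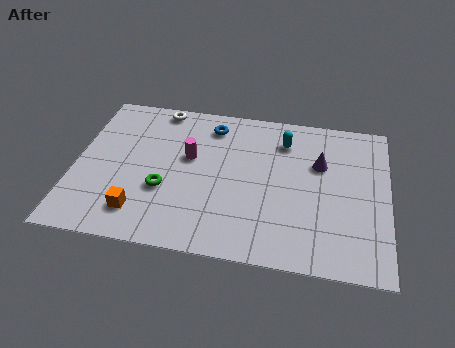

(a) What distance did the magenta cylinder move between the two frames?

2.1

From (4.3, 7.2) to (4.6, 5.1), the magenta cylinder covered √(0.3² + 2.1²) ≈ 2.1 units.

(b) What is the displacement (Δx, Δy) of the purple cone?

(2.2, -0.2)

From the two frames, the purple cone sits at roughly (7.7, 5.8) before and (9.9, 5.6) after.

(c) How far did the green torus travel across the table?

1.5

From (3.5, 4.6) to (3.7, 3.1), the green torus covered √(0.2² + 1.5²) ≈ 1.5 units.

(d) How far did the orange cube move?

1.0

The orange cube was near (2.4, 0.8) before and (2.8, 1.7) after, so it travelled √(0.4² + 0.9²) ≈ 1.0 units.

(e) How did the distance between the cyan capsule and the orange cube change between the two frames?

-3.6

The distance was about 11.1 in the first image and 7.5 in the second, so they moved 3.6 units closer together.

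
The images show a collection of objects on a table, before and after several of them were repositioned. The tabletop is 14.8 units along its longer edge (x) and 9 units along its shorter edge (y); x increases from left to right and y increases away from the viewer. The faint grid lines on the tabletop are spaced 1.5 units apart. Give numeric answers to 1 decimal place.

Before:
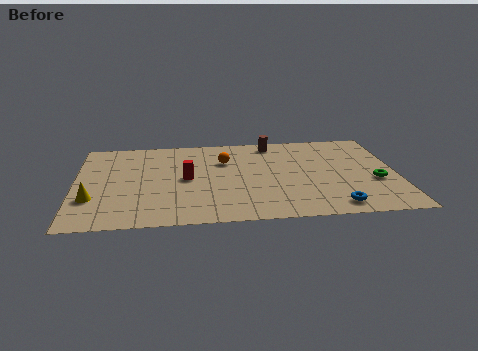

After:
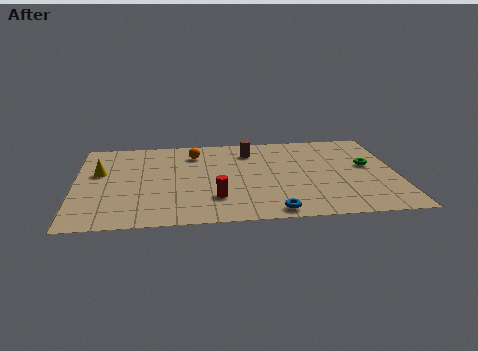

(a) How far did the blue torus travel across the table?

2.8

From (11.8, 1.2) to (9.0, 0.9), the blue torus covered √(2.8² + 0.3²) ≈ 2.8 units.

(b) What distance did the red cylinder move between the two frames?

2.5

From (5.1, 4.5) to (6.4, 2.4), the red cylinder covered √(1.3² + 2.1²) ≈ 2.5 units.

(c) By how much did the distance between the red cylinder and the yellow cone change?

+1.5

The distance was about 4.6 in the first image and 6.1 in the second, so they moved 1.5 units further apart.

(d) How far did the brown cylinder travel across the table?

1.4

From (9.2, 7.9) to (8.1, 7.1), the brown cylinder covered √(1.1² + 0.8²) ≈ 1.4 units.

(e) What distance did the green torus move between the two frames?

1.6

The green torus was near (13.8, 3.5) before and (13.5, 5.1) after, so it travelled √(0.3² + 1.6²) ≈ 1.6 units.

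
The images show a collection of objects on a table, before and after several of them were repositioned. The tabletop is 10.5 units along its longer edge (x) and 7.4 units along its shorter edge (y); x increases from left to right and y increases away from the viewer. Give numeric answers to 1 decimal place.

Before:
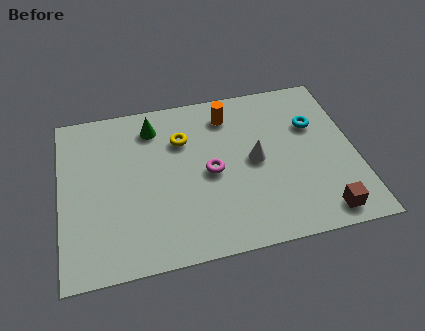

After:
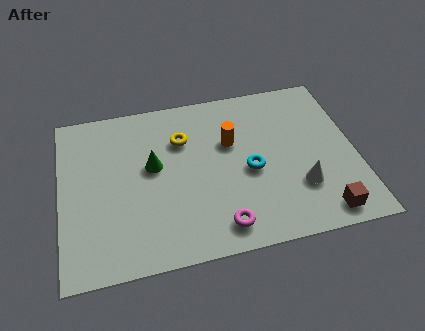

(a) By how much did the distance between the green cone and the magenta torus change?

+0.7

They were about 3.1 units apart before and 3.8 after — 0.7 units further apart.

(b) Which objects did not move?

the yellow torus and the brown cube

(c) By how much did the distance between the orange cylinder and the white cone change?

+1.0

Before: roughly 2.4 units apart; after: 3.4. That's 1.0 units further apart.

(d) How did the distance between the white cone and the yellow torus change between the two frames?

+2.1

The distance was about 2.9 in the first image and 5.0 in the second, so they moved 2.1 units further apart.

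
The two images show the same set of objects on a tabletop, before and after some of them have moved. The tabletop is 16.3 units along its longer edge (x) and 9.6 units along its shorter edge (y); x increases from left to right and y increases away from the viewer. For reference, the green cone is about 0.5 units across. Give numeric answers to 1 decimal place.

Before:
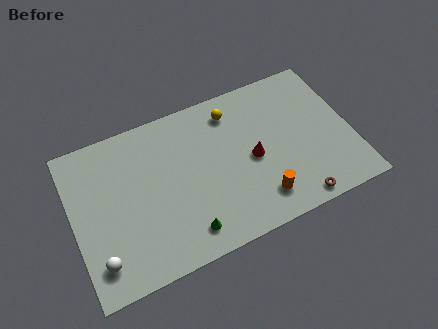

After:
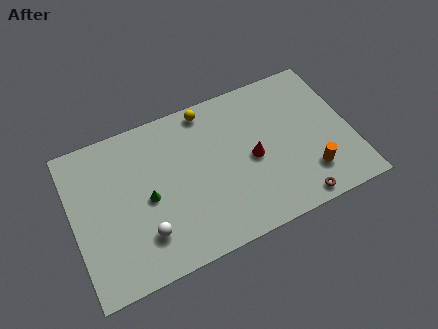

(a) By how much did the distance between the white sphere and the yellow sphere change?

-2.8

They were about 10.4 units apart before and 7.6 after — 2.8 units closer together.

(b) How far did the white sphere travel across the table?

2.7

The white sphere moved from about (1.2, 1.9) to (3.9, 2.4), a distance of √(2.7² + 0.5²) ≈ 2.7.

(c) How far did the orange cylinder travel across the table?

3.0

The orange cylinder was near (10.6, 1.9) before and (13.6, 2.3) after, so it travelled √(3.0² + 0.4²) ≈ 3.0 units.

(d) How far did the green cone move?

3.5

From (6.2, 1.6) to (4.3, 4.5), the green cone covered √(1.9² + 2.9²) ≈ 3.5 units.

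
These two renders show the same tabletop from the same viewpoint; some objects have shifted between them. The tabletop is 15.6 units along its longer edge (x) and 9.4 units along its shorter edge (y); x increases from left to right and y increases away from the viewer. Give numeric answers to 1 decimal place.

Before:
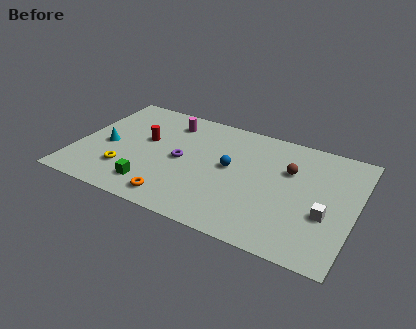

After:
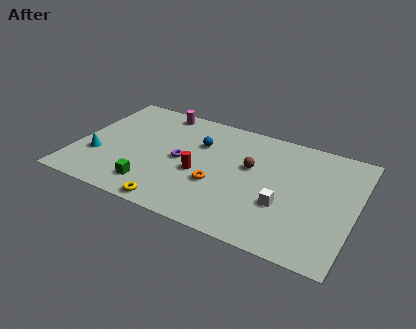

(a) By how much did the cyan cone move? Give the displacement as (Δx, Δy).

(-0.4, -1.1)

From the two frames, the cyan cone sits at roughly (1.7, 4.2) before and (1.3, 3.1) after.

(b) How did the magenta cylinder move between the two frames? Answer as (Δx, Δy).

(-0.7, 0.8)

From the two frames, the magenta cylinder sits at roughly (4.8, 7.6) before and (4.1, 8.4) after.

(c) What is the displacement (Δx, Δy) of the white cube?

(-2.3, -0.2)

The white cube was at about (14.1, 3.5) and moved to about (11.8, 3.3).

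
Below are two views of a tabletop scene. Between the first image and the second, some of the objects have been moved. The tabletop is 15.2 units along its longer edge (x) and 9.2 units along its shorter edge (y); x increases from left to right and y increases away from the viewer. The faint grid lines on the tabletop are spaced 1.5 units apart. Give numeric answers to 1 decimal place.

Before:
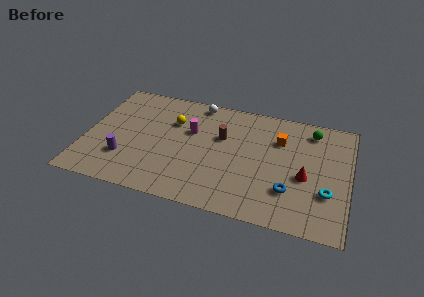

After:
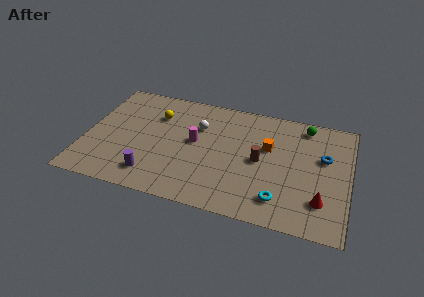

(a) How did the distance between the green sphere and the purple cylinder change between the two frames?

-1.2

The distance was about 11.7 in the first image and 10.5 in the second, so they moved 1.2 units closer together.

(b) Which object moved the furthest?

the blue torus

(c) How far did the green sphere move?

0.5

The green sphere moved from about (12.9, 7.7) to (12.5, 8.0), a distance of √(0.4² + 0.3²) ≈ 0.5.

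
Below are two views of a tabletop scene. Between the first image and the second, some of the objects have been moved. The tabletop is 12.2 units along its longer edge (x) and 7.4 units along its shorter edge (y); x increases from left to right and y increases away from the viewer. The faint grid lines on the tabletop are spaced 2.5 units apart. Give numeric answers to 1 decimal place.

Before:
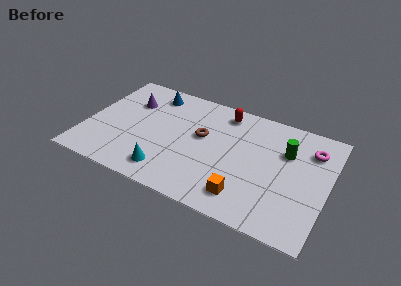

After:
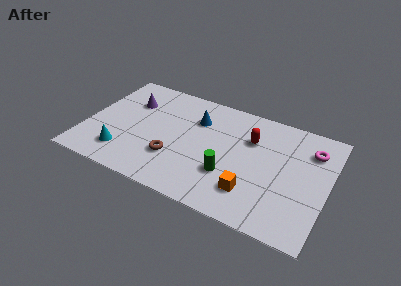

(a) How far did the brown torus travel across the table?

2.3

The brown torus moved from about (5.8, 4.3) to (4.6, 2.3), a distance of √(1.2² + 2.0²) ≈ 2.3.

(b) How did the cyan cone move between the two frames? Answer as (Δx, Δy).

(-2.3, 0.3)

The cyan cone was at about (4.4, 1.3) and moved to about (2.1, 1.6).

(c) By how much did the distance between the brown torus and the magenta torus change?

+1.8

Before: roughly 5.6 units apart; after: 7.4. That's 1.8 units further apart.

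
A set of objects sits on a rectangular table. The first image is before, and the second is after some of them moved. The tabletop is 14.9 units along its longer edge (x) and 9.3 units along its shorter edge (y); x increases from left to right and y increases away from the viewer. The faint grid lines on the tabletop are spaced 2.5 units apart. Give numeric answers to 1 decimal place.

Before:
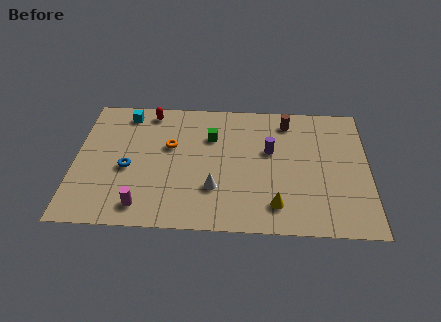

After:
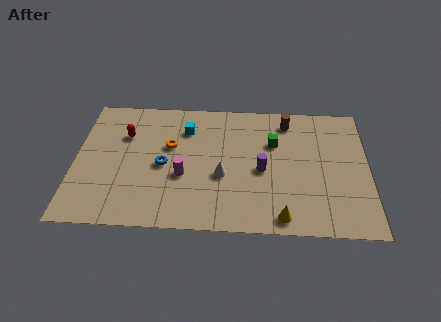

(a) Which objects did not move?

the orange torus and the brown cylinder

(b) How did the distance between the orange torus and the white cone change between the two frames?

-0.3

Before: roughly 3.7 units apart; after: 3.4. That's 0.3 units closer together.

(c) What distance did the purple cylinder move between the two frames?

1.5

From (9.9, 5.6) to (9.5, 4.2), the purple cylinder covered √(0.4² + 1.4²) ≈ 1.5 units.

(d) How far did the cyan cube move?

3.3

The cyan cube was near (2.5, 8.0) before and (5.6, 7.0) after, so it travelled √(3.1² + 1.0²) ≈ 3.3 units.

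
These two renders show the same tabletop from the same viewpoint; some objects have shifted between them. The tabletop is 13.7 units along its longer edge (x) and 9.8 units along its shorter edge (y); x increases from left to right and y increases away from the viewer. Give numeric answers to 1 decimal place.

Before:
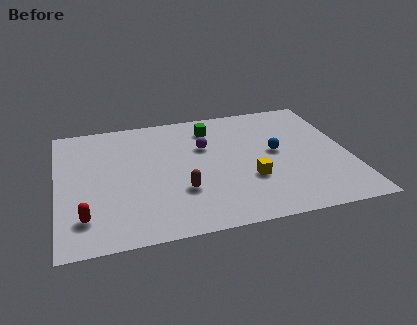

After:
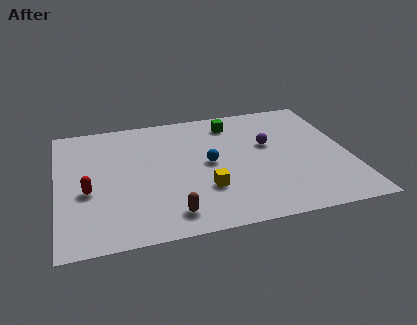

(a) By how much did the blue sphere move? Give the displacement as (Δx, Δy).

(-3.2, -0.2)

The blue sphere started near (10.3, 5.2) and ended near (7.1, 5.0).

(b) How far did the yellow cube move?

2.1

From (8.9, 3.3) to (6.8, 3.0), the yellow cube covered √(2.1² + 0.3²) ≈ 2.1 units.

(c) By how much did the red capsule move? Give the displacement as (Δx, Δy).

(0.2, 1.9)

The red capsule was at about (1.2, 2.1) and moved to about (1.4, 4.0).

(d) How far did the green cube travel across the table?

1.0

The green cube was near (7.4, 7.9) before and (8.4, 8.1) after, so it travelled √(1.0² + 0.2²) ≈ 1.0 units.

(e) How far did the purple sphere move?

3.0

The purple sphere was near (7.0, 6.4) before and (10.0, 5.9) after, so it travelled √(3.0² + 0.5²) ≈ 3.0 units.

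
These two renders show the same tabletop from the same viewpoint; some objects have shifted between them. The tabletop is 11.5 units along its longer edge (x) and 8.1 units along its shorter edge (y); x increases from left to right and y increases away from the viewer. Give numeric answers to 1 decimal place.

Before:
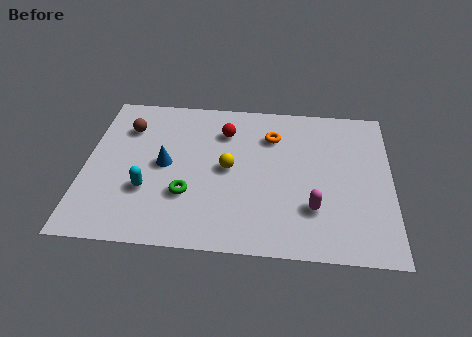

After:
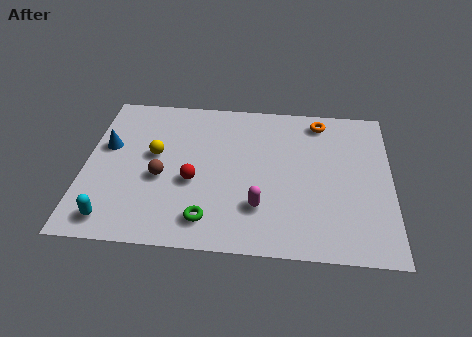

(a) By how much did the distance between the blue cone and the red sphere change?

+0.7

The distance was about 3.0 in the first image and 3.7 in the second, so they moved 0.7 units further apart.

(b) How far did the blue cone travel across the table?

2.3

The blue cone moved from about (3.0, 4.1) to (0.8, 4.9), a distance of √(2.2² + 0.8²) ≈ 2.3.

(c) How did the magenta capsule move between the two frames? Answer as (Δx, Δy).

(-2.0, -0.1)

From the two frames, the magenta capsule sits at roughly (8.6, 2.3) before and (6.6, 2.2) after.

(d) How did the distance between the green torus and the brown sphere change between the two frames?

-1.5

They were about 4.2 units apart before and 2.7 after — 1.5 units closer together.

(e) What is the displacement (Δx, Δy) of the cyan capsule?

(-1.2, -1.6)

The cyan capsule started near (2.4, 2.7) and ended near (1.2, 1.1).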